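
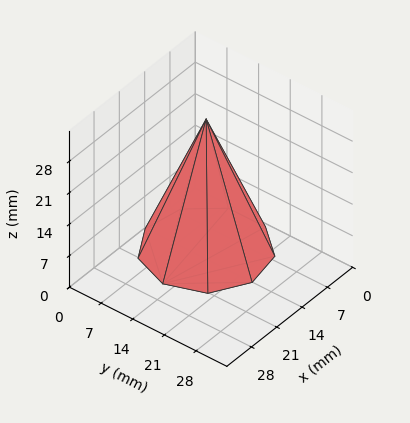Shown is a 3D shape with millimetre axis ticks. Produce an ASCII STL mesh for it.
Reading the render: the shape is a regular 9-sided pyramid, base circumscribed radius ≈ 12 mm, apex at z ≈ 29 mm (dimensions read to the nearest mm from the axis ticks). For the STL, each face is triangulated and given an outward normal.

solid part
  facet normal 0.0000 0.0000 -1.0000
    outer loop
      vertex 14.08 23.82 0.00
      vertex 21.19 19.71 0.00
      vertex 24.00 12.00 0.00
    endloop
  endfacet
  facet normal 0.0000 0.0000 -1.0000
    outer loop
      vertex 6.00 22.39 0.00
      vertex 14.08 23.82 0.00
      vertex 24.00 12.00 0.00
    endloop
  endfacet
  facet normal 0.0000 0.0000 -1.0000
    outer loop
      vertex 0.72 16.10 0.00
      vertex 6.00 22.39 0.00
      vertex 24.00 12.00 0.00
    endloop
  endfacet
  facet normal 0.0000 0.0000 -1.0000
    outer loop
      vertex 0.72 7.90 0.00
      vertex 0.72 16.10 0.00
      vertex 24.00 12.00 0.00
    endloop
  endfacet
  facet normal 0.0000 0.0000 -1.0000
    outer loop
      vertex 6.00 1.61 0.00
      vertex 0.72 7.90 0.00
      vertex 24.00 12.00 0.00
    endloop
  endfacet
  facet normal 0.0000 0.0000 -1.0000
    outer loop
      vertex 14.08 0.18 0.00
      vertex 6.00 1.61 0.00
      vertex 24.00 12.00 0.00
    endloop
  endfacet
  facet normal 0.0000 0.0000 -1.0000
    outer loop
      vertex 21.19 4.29 0.00
      vertex 14.08 0.18 0.00
      vertex 24.00 12.00 0.00
    endloop
  endfacet
  facet normal 0.8757 0.3192 0.3624
    outer loop
      vertex 24.00 12.00 0.00
      vertex 21.19 19.71 0.00
      vertex 12.00 12.00 29.00
    endloop
  endfacet
  facet normal 0.4665 0.8069 0.3623
    outer loop
      vertex 21.19 19.71 0.00
      vertex 14.08 23.82 0.00
      vertex 12.00 12.00 29.00
    endloop
  endfacet
  facet normal -0.1624 0.9178 0.3624
    outer loop
      vertex 14.08 23.82 0.00
      vertex 6.00 22.39 0.00
      vertex 12.00 12.00 29.00
    endloop
  endfacet
  facet normal -0.7139 0.5992 0.3624
    outer loop
      vertex 6.00 22.39 0.00
      vertex 0.72 16.10 0.00
      vertex 12.00 12.00 29.00
    endloop
  endfacet
  facet normal -0.9320 0.0000 0.3625
    outer loop
      vertex 0.72 16.10 0.00
      vertex 0.72 7.90 0.00
      vertex 12.00 12.00 29.00
    endloop
  endfacet
  facet normal -0.7139 -0.5992 0.3624
    outer loop
      vertex 0.72 7.90 0.00
      vertex 6.00 1.61 0.00
      vertex 12.00 12.00 29.00
    endloop
  endfacet
  facet normal -0.1624 -0.9178 0.3624
    outer loop
      vertex 6.00 1.61 0.00
      vertex 14.08 0.18 0.00
      vertex 12.00 12.00 29.00
    endloop
  endfacet
  facet normal 0.4665 -0.8069 0.3623
    outer loop
      vertex 14.08 0.18 0.00
      vertex 21.19 4.29 0.00
      vertex 12.00 12.00 29.00
    endloop
  endfacet
  facet normal 0.8757 -0.3192 0.3624
    outer loop
      vertex 21.19 4.29 0.00
      vertex 24.00 12.00 0.00
      vertex 12.00 12.00 29.00
    endloop
  endfacet
endsolid part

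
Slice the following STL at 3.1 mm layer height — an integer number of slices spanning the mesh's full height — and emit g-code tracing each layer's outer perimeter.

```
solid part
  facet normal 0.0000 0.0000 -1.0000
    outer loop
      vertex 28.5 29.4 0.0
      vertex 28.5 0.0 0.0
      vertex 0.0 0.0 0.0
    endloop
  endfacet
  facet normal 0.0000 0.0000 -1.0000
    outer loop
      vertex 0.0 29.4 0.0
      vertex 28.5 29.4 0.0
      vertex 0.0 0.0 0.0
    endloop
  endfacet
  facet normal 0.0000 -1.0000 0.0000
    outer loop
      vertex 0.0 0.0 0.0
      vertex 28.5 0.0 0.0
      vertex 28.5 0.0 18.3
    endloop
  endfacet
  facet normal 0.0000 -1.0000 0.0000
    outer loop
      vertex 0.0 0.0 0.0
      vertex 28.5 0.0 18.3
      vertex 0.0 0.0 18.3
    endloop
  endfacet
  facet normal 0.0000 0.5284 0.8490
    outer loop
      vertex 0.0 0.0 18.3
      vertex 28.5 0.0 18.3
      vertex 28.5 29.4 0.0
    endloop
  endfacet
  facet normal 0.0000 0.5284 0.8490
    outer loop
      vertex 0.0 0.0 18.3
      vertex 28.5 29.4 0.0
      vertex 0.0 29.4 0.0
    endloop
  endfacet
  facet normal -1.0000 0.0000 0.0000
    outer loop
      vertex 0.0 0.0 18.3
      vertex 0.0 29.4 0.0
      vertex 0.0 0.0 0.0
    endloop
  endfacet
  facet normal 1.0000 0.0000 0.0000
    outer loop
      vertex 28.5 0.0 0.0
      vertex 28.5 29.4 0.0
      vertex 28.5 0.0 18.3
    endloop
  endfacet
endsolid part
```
; perimeter-only toolpath
G21 ; units = mm
G90 ; absolute positioning
G28 ; home
; layer 1
G0 Z3.1
G0 X0.0 Y0.0
G1 X28.5 Y0.0
G1 X28.5 Y24.5
G1 X0.0 Y24.5
G1 X0.0 Y0.0
; layer 2
G0 Z6.1
G0 X0.0 Y0.0
G1 X28.5 Y0.0
G1 X28.5 Y19.6
G1 X0.0 Y19.6
G1 X0.0 Y0.0
; layer 3
G0 Z9.2
G0 X0.0 Y0.0
G1 X28.5 Y0.0
G1 X28.5 Y14.7
G1 X0.0 Y14.7
G1 X0.0 Y0.0
; layer 4
G0 Z12.2
G0 X0.0 Y0.0
G1 X28.5 Y0.0
G1 X28.5 Y9.8
G1 X0.0 Y9.8
G1 X0.0 Y0.0
; layer 5
G0 Z15.3
G0 X0.0 Y0.0
G1 X28.5 Y0.0
G1 X28.5 Y4.9
G1 X0.0 Y4.9
G1 X0.0 Y0.0
M2 ; end

The solid is a wedge (ramp): 28.5 × 29.4 mm base, rising to 18.3 mm along the y=0 edge and sloping linearly to z=0 at y=29.4. Slicing at Δz = 3.1 mm — 6 equal slices spanning the solid's height, so layer i sits at z = i·h/6 — gives 5 non-empty perimeters. Each is a 4-segment closed polygon; G0 lifts to the layer z and rapids to the start vertex, then G1 traces the edges. The cross-section shrinks linearly with z (the slice at the apex is degenerate and omitted).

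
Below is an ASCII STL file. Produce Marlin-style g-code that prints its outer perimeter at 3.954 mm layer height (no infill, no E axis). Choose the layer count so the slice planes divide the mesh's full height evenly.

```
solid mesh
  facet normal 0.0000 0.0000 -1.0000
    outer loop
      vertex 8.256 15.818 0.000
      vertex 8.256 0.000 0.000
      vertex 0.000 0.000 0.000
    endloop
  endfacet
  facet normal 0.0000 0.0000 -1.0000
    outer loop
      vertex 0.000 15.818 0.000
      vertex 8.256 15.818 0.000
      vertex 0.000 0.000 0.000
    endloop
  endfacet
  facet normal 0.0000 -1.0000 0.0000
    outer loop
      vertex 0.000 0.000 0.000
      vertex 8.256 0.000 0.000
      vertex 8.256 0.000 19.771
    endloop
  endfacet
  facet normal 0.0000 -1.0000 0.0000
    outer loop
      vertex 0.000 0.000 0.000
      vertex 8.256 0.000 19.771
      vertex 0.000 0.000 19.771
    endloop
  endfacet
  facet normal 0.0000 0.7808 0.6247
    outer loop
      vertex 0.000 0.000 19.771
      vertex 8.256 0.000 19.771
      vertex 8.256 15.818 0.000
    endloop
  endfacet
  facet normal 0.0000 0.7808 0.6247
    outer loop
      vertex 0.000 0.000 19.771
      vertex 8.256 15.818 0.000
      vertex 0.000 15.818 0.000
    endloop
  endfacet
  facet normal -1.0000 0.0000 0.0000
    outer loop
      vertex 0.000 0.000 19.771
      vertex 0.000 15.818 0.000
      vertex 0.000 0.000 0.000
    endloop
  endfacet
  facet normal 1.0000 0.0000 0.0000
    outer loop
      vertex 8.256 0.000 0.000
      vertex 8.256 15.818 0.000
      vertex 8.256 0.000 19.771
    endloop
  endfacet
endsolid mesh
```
; perimeter-only toolpath
G21 ; units = mm
G90 ; absolute positioning
G28 ; home
; layer 1
G0 Z3.954
G0 X0.000 Y0.000
G1 X8.256 Y0.000
G1 X8.256 Y12.654
G1 X0.000 Y12.654
G1 X0.000 Y0.000
; layer 2
G0 Z7.908
G0 X0.000 Y0.000
G1 X8.256 Y0.000
G1 X8.256 Y9.491
G1 X0.000 Y9.491
G1 X0.000 Y0.000
; layer 3
G0 Z11.863
G0 X0.000 Y0.000
G1 X8.256 Y0.000
G1 X8.256 Y6.327
G1 X0.000 Y6.327
G1 X0.000 Y0.000
; layer 4
G0 Z15.817
G0 X0.000 Y0.000
G1 X8.256 Y0.000
G1 X8.256 Y3.164
G1 X0.000 Y3.164
G1 X0.000 Y0.000
M2 ; end

The solid is a wedge (ramp): 8.26 × 15.8 mm base, rising to 19.8 mm along the y=0 edge and sloping linearly to z=0 at y=15.8. Slicing at Δz = 3.954 mm — 5 equal slices spanning the solid's height, so layer i sits at z = i·h/5 — gives 4 non-empty perimeters. Each is a 4-segment closed polygon; G0 lifts to the layer z and rapids to the start vertex, then G1 traces the edges. The cross-section shrinks linearly with z (the slice at the apex is degenerate and omitted).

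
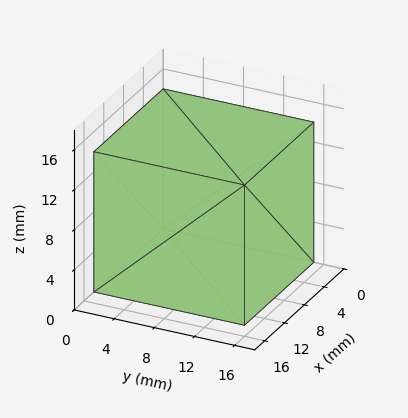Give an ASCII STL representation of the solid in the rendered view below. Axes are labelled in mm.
Reading the render: the shape is a rectangular box, roughly 14 × 15 mm footprint and 14 mm tall (dimensions read to the nearest mm from the axis ticks). For the STL, each face is triangulated and given an outward normal.

solid part
  facet normal 0.0000 0.0000 -1.0000
    outer loop
      vertex 14.0 15.0 0.0
      vertex 14.0 0.0 0.0
      vertex 0.0 0.0 0.0
    endloop
  endfacet
  facet normal 0.0000 0.0000 -1.0000
    outer loop
      vertex 0.0 15.0 0.0
      vertex 14.0 15.0 0.0
      vertex 0.0 0.0 0.0
    endloop
  endfacet
  facet normal 0.0000 0.0000 1.0000
    outer loop
      vertex 0.0 0.0 14.0
      vertex 14.0 0.0 14.0
      vertex 14.0 15.0 14.0
    endloop
  endfacet
  facet normal 0.0000 0.0000 1.0000
    outer loop
      vertex 0.0 0.0 14.0
      vertex 14.0 15.0 14.0
      vertex 0.0 15.0 14.0
    endloop
  endfacet
  facet normal 0.0000 -1.0000 0.0000
    outer loop
      vertex 0.0 0.0 0.0
      vertex 14.0 0.0 0.0
      vertex 14.0 0.0 14.0
    endloop
  endfacet
  facet normal 0.0000 -1.0000 0.0000
    outer loop
      vertex 0.0 0.0 0.0
      vertex 14.0 0.0 14.0
      vertex 0.0 0.0 14.0
    endloop
  endfacet
  facet normal 0.0000 1.0000 0.0000
    outer loop
      vertex 14.0 15.0 14.0
      vertex 14.0 15.0 0.0
      vertex 0.0 15.0 0.0
    endloop
  endfacet
  facet normal 0.0000 1.0000 0.0000
    outer loop
      vertex 0.0 15.0 14.0
      vertex 14.0 15.0 14.0
      vertex 0.0 15.0 0.0
    endloop
  endfacet
  facet normal -1.0000 0.0000 0.0000
    outer loop
      vertex 0.0 15.0 14.0
      vertex 0.0 15.0 0.0
      vertex 0.0 0.0 0.0
    endloop
  endfacet
  facet normal -1.0000 0.0000 0.0000
    outer loop
      vertex 0.0 0.0 14.0
      vertex 0.0 15.0 14.0
      vertex 0.0 0.0 0.0
    endloop
  endfacet
  facet normal 1.0000 0.0000 0.0000
    outer loop
      vertex 14.0 0.0 0.0
      vertex 14.0 15.0 0.0
      vertex 14.0 15.0 14.0
    endloop
  endfacet
  facet normal 1.0000 0.0000 0.0000
    outer loop
      vertex 14.0 0.0 0.0
      vertex 14.0 15.0 14.0
      vertex 14.0 0.0 14.0
    endloop
  endfacet
endsolid part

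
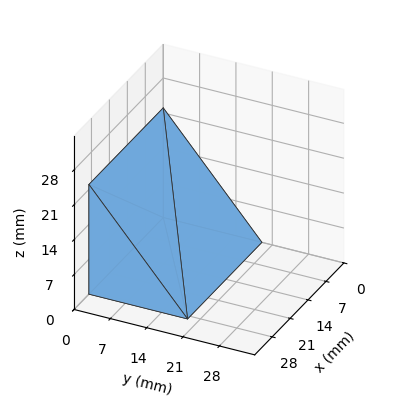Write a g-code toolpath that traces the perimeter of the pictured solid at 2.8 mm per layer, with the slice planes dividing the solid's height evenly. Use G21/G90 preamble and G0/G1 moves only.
Reading the render: the shape is a wedge (ramp): 29 × 19 mm base, rising to 22 mm along the y=0 edge and sloping linearly to z=0 at y=19 (dimensions read to the nearest mm from the axis ticks). For the g-code, the solid's height is divided into equal slices at the stated Δz and each level perimeter traced with G1 moves after a G0 lift.

; perimeter-only toolpath
G21 ; units = mm
G90 ; absolute positioning
G28 ; home
; layer 1
G0 Z2.8
G0 X0.0 Y0.0
G1 X29.0 Y0.0
G1 X29.0 Y16.6
G1 X0.0 Y16.6
G1 X0.0 Y0.0
; layer 2
G0 Z5.5
G0 X0.0 Y0.0
G1 X29.0 Y0.0
G1 X29.0 Y14.2
G1 X0.0 Y14.2
G1 X0.0 Y0.0
; layer 3
G0 Z8.2
G0 X0.0 Y0.0
G1 X29.0 Y0.0
G1 X29.0 Y11.9
G1 X0.0 Y11.9
G1 X0.0 Y0.0
; layer 4
G0 Z11.0
G0 X0.0 Y0.0
G1 X29.0 Y0.0
G1 X29.0 Y9.5
G1 X0.0 Y9.5
G1 X0.0 Y0.0
; layer 5
G0 Z13.8
G0 X0.0 Y0.0
G1 X29.0 Y0.0
G1 X29.0 Y7.1
G1 X0.0 Y7.1
G1 X0.0 Y0.0
; layer 6
G0 Z16.5
G0 X0.0 Y0.0
G1 X29.0 Y0.0
G1 X29.0 Y4.8
G1 X0.0 Y4.8
G1 X0.0 Y0.0
; layer 7
G0 Z19.2
G0 X0.0 Y0.0
G1 X29.0 Y0.0
G1 X29.0 Y2.4
G1 X0.0 Y2.4
G1 X0.0 Y0.0
M2 ; end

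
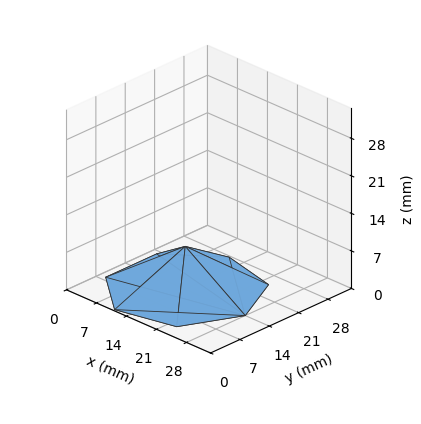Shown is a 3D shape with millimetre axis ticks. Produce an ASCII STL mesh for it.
Reading the render: the shape is a regular 7-sided pyramid, base circumscribed radius ≈ 14 mm, apex at z ≈ 8 mm (dimensions read to the nearest mm from the axis ticks). For the STL, each face is triangulated and given an outward normal.

solid part
  facet normal 0.0000 0.0000 -1.0000
    outer loop
      vertex 10.885 27.649 0.000
      vertex 22.729 24.946 0.000
      vertex 28.000 14.000 0.000
    endloop
  endfacet
  facet normal 0.0000 0.0000 -1.0000
    outer loop
      vertex 1.386 20.074 0.000
      vertex 10.885 27.649 0.000
      vertex 28.000 14.000 0.000
    endloop
  endfacet
  facet normal 0.0000 0.0000 -1.0000
    outer loop
      vertex 1.386 7.926 0.000
      vertex 1.386 20.074 0.000
      vertex 28.000 14.000 0.000
    endloop
  endfacet
  facet normal 0.0000 0.0000 -1.0000
    outer loop
      vertex 10.885 0.351 0.000
      vertex 1.386 7.926 0.000
      vertex 28.000 14.000 0.000
    endloop
  endfacet
  facet normal 0.0000 0.0000 -1.0000
    outer loop
      vertex 22.729 3.054 0.000
      vertex 10.885 0.351 0.000
      vertex 28.000 14.000 0.000
    endloop
  endfacet
  facet normal 0.4826 0.2324 0.8445
    outer loop
      vertex 28.000 14.000 0.000
      vertex 22.729 24.946 0.000
      vertex 14.000 14.000 8.000
    endloop
  endfacet
  facet normal 0.1192 0.5222 0.8445
    outer loop
      vertex 22.729 24.946 0.000
      vertex 10.885 27.649 0.000
      vertex 14.000 14.000 8.000
    endloop
  endfacet
  facet normal -0.3339 0.4188 0.8445
    outer loop
      vertex 10.885 27.649 0.000
      vertex 1.386 20.074 0.000
      vertex 14.000 14.000 8.000
    endloop
  endfacet
  facet normal -0.5356 0.0000 0.8445
    outer loop
      vertex 1.386 20.074 0.000
      vertex 1.386 7.926 0.000
      vertex 14.000 14.000 8.000
    endloop
  endfacet
  facet normal -0.3339 -0.4188 0.8445
    outer loop
      vertex 1.386 7.926 0.000
      vertex 10.885 0.351 0.000
      vertex 14.000 14.000 8.000
    endloop
  endfacet
  facet normal 0.1192 -0.5222 0.8445
    outer loop
      vertex 10.885 0.351 0.000
      vertex 22.729 3.054 0.000
      vertex 14.000 14.000 8.000
    endloop
  endfacet
  facet normal 0.4826 -0.2324 0.8445
    outer loop
      vertex 22.729 3.054 0.000
      vertex 28.000 14.000 0.000
      vertex 14.000 14.000 8.000
    endloop
  endfacet
endsolid part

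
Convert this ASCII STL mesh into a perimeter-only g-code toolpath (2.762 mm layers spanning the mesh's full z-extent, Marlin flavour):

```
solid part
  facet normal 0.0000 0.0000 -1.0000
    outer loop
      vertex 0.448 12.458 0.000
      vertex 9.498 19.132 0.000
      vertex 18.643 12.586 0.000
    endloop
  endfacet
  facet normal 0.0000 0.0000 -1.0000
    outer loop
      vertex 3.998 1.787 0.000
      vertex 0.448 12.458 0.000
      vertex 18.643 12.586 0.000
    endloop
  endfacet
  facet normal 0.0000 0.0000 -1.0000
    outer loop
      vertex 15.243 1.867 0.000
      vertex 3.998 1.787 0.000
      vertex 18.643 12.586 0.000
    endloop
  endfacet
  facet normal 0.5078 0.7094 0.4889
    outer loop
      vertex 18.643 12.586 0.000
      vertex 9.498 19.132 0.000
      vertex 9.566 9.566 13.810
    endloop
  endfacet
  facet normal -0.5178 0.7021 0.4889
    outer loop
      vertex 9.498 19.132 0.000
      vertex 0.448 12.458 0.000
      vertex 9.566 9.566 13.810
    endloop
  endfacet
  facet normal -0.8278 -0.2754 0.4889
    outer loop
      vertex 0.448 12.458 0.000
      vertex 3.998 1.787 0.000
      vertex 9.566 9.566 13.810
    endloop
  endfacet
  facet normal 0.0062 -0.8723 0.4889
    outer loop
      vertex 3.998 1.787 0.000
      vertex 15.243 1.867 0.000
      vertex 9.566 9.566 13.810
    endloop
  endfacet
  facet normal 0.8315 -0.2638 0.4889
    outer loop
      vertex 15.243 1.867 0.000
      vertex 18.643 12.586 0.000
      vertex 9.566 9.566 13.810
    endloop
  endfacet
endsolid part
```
; perimeter-only toolpath
G21 ; units = mm
G90 ; absolute positioning
G28 ; home
; layer 1
G0 Z2.762
G0 X16.828 Y11.982
G1 X9.512 Y17.219
G1 X2.272 Y11.880
G1 X5.112 Y3.343
G1 X14.108 Y3.407
G1 X16.828 Y11.982
; layer 2
G0 Z5.524
G0 X15.012 Y11.378
G1 X9.525 Y15.306
G1 X4.095 Y11.301
G1 X6.225 Y4.899
G1 X12.972 Y4.947
G1 X15.012 Y11.378
; layer 3
G0 Z8.286
G0 X13.197 Y10.774
G1 X9.539 Y13.392
G1 X5.919 Y10.723
G1 X7.339 Y6.454
G1 X11.837 Y6.486
G1 X13.197 Y10.774
; layer 4
G0 Z11.048
G0 X11.381 Y10.170
G1 X9.552 Y11.479
G1 X7.742 Y10.144
G1 X8.452 Y8.010
G1 X10.701 Y8.026
G1 X11.381 Y10.170
M2 ; end

The solid is a regular 5-sided pyramid, base circumscribed radius ≈ 9.57 mm, apex at z ≈ 13.8 mm. Slicing at Δz = 2.762 mm — 5 equal slices spanning the solid's height, so layer i sits at z = i·h/5 — gives 4 non-empty perimeters. Each is a 5-segment closed polygon; G0 lifts to the layer z and rapids to the start vertex, then G1 traces the edges. The cross-section shrinks linearly with z (the slice at the apex is degenerate and omitted).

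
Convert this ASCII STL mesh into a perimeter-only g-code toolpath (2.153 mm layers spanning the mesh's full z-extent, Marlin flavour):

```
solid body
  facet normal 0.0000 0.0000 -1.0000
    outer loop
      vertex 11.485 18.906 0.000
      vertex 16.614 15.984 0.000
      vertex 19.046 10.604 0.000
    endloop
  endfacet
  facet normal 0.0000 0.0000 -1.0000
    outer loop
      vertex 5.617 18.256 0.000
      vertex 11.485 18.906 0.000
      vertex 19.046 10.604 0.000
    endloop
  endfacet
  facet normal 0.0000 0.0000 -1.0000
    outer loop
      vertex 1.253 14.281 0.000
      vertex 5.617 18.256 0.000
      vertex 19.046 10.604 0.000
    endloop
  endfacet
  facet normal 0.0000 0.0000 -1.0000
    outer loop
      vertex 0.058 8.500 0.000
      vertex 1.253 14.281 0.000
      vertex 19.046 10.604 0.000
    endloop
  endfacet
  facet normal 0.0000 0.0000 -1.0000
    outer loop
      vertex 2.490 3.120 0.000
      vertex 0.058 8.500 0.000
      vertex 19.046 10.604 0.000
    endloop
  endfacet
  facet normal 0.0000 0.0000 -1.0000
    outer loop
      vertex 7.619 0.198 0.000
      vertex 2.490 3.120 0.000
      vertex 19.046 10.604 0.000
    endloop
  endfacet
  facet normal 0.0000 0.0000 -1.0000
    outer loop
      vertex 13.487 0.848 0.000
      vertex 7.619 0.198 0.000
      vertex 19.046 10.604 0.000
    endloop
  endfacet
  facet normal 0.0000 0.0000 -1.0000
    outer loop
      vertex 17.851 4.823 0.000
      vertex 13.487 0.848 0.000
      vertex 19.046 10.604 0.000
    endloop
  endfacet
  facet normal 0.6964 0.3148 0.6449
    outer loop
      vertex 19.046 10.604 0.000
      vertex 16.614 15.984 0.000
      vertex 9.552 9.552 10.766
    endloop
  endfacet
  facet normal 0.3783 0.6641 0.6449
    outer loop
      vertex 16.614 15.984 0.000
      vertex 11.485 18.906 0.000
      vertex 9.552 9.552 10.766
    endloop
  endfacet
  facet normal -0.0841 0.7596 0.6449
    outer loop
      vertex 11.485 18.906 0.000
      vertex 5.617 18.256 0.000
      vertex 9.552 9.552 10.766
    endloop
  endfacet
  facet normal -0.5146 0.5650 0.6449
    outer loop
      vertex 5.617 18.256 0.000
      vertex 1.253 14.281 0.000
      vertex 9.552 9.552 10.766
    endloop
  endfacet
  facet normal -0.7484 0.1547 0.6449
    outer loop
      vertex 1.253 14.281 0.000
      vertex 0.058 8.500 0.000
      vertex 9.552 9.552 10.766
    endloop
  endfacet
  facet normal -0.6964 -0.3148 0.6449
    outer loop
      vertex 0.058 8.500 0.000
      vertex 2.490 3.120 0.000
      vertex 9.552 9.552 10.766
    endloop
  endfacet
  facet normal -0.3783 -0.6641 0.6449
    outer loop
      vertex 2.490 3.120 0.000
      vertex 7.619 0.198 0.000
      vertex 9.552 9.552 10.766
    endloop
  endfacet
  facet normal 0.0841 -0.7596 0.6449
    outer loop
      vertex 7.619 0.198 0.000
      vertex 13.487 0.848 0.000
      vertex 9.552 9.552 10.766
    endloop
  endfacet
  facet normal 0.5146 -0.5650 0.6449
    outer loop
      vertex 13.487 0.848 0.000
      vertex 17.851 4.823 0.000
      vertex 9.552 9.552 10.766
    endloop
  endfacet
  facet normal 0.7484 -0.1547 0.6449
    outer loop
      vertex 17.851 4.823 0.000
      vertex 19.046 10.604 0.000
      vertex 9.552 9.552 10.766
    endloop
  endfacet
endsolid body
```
; perimeter-only toolpath
G21 ; units = mm
G90 ; absolute positioning
G28 ; home
; layer 1
G0 Z2.153
G0 X17.147 Y10.394
G1 X15.202 Y14.698
G1 X11.098 Y17.035
G1 X6.404 Y16.515
G1 X2.913 Y13.335
G1 X1.957 Y8.710
G1 X3.902 Y4.406
G1 X8.006 Y2.069
G1 X12.700 Y2.589
G1 X16.191 Y5.769
G1 X17.147 Y10.394
; layer 2
G0 Z4.306
G0 X15.248 Y10.183
G1 X13.789 Y13.411
G1 X10.712 Y15.164
G1 X7.191 Y14.774
G1 X4.573 Y12.389
G1 X3.856 Y8.921
G1 X5.315 Y5.693
G1 X8.392 Y3.940
G1 X11.913 Y4.330
G1 X14.531 Y6.715
G1 X15.248 Y10.183
; layer 3
G0 Z6.460
G0 X13.350 Y9.973
G1 X12.377 Y12.125
G1 X10.325 Y13.294
G1 X7.978 Y13.034
G1 X6.232 Y11.444
G1 X5.754 Y9.131
G1 X6.727 Y6.979
G1 X8.779 Y5.810
G1 X11.126 Y6.070
G1 X12.872 Y7.660
G1 X13.350 Y9.973
; layer 4
G0 Z8.613
G0 X11.451 Y9.762
G1 X10.964 Y10.838
G1 X9.939 Y11.423
G1 X8.765 Y11.293
G1 X7.892 Y10.498
G1 X7.653 Y9.342
G1 X8.140 Y8.266
G1 X9.165 Y7.681
G1 X10.339 Y7.811
G1 X11.212 Y8.606
G1 X11.451 Y9.762
M2 ; end

The solid is a regular 10-sided pyramid, base circumscribed radius ≈ 9.55 mm, apex at z ≈ 10.8 mm. Slicing at Δz = 2.153 mm — 5 equal slices spanning the solid's height, so layer i sits at z = i·h/5 — gives 4 non-empty perimeters. Each is a 10-segment closed polygon; G0 lifts to the layer z and rapids to the start vertex, then G1 traces the edges. The cross-section shrinks linearly with z (the slice at the apex is degenerate and omitted).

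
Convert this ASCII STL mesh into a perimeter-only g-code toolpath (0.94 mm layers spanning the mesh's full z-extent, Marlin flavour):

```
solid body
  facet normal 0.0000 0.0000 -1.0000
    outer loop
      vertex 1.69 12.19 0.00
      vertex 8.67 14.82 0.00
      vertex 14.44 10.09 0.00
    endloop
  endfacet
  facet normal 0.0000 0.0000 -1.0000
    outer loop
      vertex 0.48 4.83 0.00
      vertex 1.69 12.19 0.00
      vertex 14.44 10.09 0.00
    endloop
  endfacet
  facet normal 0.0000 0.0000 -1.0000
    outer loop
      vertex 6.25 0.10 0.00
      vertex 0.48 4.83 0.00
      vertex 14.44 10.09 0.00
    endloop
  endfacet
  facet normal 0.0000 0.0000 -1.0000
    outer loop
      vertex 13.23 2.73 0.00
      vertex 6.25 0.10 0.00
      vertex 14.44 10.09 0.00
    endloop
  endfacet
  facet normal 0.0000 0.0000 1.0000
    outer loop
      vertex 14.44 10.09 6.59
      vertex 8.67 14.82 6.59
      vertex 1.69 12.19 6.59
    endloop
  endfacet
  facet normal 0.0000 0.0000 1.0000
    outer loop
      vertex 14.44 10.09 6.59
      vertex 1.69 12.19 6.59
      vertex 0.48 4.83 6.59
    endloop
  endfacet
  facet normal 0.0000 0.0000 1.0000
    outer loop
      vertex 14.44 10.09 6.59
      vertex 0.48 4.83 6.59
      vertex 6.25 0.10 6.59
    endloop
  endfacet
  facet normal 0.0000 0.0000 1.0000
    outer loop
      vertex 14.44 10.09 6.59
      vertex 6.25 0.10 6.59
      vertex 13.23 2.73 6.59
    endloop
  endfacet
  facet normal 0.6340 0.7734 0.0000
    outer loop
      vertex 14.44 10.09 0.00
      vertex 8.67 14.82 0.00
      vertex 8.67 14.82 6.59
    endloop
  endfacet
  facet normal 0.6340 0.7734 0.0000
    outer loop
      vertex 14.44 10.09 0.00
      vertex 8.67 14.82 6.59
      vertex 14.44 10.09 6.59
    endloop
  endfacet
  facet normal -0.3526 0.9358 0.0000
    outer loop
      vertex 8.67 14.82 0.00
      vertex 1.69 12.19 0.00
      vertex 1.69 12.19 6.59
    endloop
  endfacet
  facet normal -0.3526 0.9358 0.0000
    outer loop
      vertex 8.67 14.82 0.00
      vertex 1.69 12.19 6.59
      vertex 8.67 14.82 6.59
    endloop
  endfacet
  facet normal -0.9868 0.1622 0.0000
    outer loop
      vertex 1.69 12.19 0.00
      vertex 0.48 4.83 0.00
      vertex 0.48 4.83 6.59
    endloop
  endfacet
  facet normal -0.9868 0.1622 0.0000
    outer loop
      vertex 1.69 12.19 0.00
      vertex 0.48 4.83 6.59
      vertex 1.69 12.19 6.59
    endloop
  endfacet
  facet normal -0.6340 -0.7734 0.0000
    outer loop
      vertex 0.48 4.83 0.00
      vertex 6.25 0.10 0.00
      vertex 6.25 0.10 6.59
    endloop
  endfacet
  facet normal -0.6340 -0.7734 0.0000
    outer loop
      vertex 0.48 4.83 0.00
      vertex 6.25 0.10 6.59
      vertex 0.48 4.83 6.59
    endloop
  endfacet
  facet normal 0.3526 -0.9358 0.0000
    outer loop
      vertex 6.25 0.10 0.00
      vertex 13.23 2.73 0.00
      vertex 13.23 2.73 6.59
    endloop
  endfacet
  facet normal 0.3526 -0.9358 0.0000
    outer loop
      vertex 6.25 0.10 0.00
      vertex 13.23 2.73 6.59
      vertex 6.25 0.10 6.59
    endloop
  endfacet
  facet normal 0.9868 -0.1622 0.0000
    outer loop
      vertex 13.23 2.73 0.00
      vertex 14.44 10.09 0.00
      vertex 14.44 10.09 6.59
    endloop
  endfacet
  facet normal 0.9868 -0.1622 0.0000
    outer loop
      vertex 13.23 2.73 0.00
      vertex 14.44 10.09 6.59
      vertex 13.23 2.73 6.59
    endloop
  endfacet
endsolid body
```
; perimeter-only toolpath
G21 ; units = mm
G90 ; absolute positioning
G28 ; home
; layer 1
G0 Z0.94
G0 X14.44 Y10.09
G1 X8.67 Y14.82
G1 X1.69 Y12.19
G1 X0.48 Y4.83
G1 X6.25 Y0.10
G1 X13.23 Y2.73
G1 X14.44 Y10.09
; layer 2
G0 Z1.88
G0 X14.44 Y10.09
G1 X8.67 Y14.82
G1 X1.69 Y12.19
G1 X0.48 Y4.83
G1 X6.25 Y0.10
G1 X13.23 Y2.73
G1 X14.44 Y10.09
; layer 3
G0 Z2.82
G0 X14.44 Y10.09
G1 X8.67 Y14.82
G1 X1.69 Y12.19
G1 X0.48 Y4.83
G1 X6.25 Y0.10
G1 X13.23 Y2.73
G1 X14.44 Y10.09
; layer 4
G0 Z3.77
G0 X14.44 Y10.09
G1 X8.67 Y14.82
G1 X1.69 Y12.19
G1 X0.48 Y4.83
G1 X6.25 Y0.10
G1 X13.23 Y2.73
G1 X14.44 Y10.09
; layer 5
G0 Z4.71
G0 X14.44 Y10.09
G1 X8.67 Y14.82
G1 X1.69 Y12.19
G1 X0.48 Y4.83
G1 X6.25 Y0.10
G1 X13.23 Y2.73
G1 X14.44 Y10.09
; layer 6
G0 Z5.65
G0 X14.44 Y10.09
G1 X8.67 Y14.82
G1 X1.69 Y12.19
G1 X0.48 Y4.83
G1 X6.25 Y0.10
G1 X13.23 Y2.73
G1 X14.44 Y10.09
; layer 7
G0 Z6.59
G0 X14.44 Y10.09
G1 X8.67 Y14.82
G1 X1.69 Y12.19
G1 X0.48 Y4.83
G1 X6.25 Y0.10
G1 X13.23 Y2.73
G1 X14.44 Y10.09
M2 ; end

The solid is a regular 6-sided prism (a cylinder approximated with 6 flat sides), circumscribed radius ≈ 7.46 mm, height ≈ 6.59 mm. Slicing at Δz = 0.94 mm — 7 equal slices spanning the solid's height, so layer i sits at z = i·h/7 — gives 7 non-empty perimeters. Each is a 6-segment closed polygon; G0 lifts to the layer z and rapids to the start vertex, then G1 traces the edges.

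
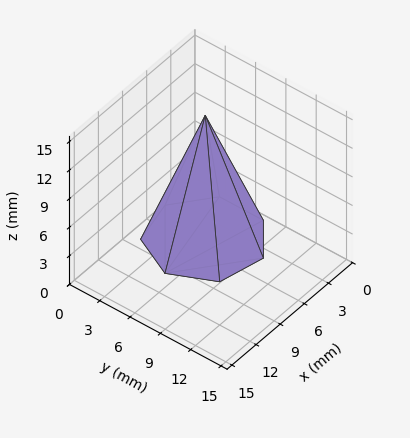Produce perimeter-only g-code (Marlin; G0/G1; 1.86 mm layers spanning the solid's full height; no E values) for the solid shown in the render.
Reading the render: the shape is a regular 7-sided pyramid, base circumscribed radius ≈ 5 mm, apex at z ≈ 13 mm (dimensions read to the nearest mm from the axis ticks). For the g-code, the solid's height is divided into equal slices at the stated Δz and each level perimeter traced with G1 moves after a G0 lift.

; perimeter-only toolpath
G21 ; units = mm
G90 ; absolute positioning
G28 ; home
; layer 1
G0 Z1.86
G0 X9.29 Y5.00
G1 X7.67 Y8.35
G1 X4.05 Y9.17
G1 X1.14 Y6.86
G1 X1.14 Y3.14
G1 X4.05 Y0.83
G1 X7.67 Y1.65
G1 X9.29 Y5.00
; layer 2
G0 Z3.71
G0 X8.57 Y5.00
G1 X7.23 Y7.79
G1 X4.21 Y8.48
G1 X1.79 Y6.55
G1 X1.79 Y3.45
G1 X4.21 Y1.52
G1 X7.23 Y2.21
G1 X8.57 Y5.00
; layer 3
G0 Z5.57
G0 X7.86 Y5.00
G1 X6.78 Y7.23
G1 X4.37 Y7.78
G1 X2.43 Y6.24
G1 X2.43 Y3.76
G1 X4.37 Y2.22
G1 X6.78 Y2.77
G1 X7.86 Y5.00
; layer 4
G0 Z7.43
G0 X7.14 Y5.00
G1 X6.34 Y6.68
G1 X4.52 Y7.09
G1 X3.07 Y5.93
G1 X3.07 Y4.07
G1 X4.52 Y2.91
G1 X6.34 Y3.32
G1 X7.14 Y5.00
; layer 5
G0 Z9.29
G0 X6.43 Y5.00
G1 X5.89 Y6.12
G1 X4.68 Y6.39
G1 X3.71 Y5.62
G1 X3.71 Y4.38
G1 X4.68 Y3.61
G1 X5.89 Y3.88
G1 X6.43 Y5.00
; layer 6
G0 Z11.14
G0 X5.71 Y5.00
G1 X5.45 Y5.56
G1 X4.84 Y5.70
G1 X4.36 Y5.31
G1 X4.36 Y4.69
G1 X4.84 Y4.30
G1 X5.45 Y4.44
G1 X5.71 Y5.00
M2 ; end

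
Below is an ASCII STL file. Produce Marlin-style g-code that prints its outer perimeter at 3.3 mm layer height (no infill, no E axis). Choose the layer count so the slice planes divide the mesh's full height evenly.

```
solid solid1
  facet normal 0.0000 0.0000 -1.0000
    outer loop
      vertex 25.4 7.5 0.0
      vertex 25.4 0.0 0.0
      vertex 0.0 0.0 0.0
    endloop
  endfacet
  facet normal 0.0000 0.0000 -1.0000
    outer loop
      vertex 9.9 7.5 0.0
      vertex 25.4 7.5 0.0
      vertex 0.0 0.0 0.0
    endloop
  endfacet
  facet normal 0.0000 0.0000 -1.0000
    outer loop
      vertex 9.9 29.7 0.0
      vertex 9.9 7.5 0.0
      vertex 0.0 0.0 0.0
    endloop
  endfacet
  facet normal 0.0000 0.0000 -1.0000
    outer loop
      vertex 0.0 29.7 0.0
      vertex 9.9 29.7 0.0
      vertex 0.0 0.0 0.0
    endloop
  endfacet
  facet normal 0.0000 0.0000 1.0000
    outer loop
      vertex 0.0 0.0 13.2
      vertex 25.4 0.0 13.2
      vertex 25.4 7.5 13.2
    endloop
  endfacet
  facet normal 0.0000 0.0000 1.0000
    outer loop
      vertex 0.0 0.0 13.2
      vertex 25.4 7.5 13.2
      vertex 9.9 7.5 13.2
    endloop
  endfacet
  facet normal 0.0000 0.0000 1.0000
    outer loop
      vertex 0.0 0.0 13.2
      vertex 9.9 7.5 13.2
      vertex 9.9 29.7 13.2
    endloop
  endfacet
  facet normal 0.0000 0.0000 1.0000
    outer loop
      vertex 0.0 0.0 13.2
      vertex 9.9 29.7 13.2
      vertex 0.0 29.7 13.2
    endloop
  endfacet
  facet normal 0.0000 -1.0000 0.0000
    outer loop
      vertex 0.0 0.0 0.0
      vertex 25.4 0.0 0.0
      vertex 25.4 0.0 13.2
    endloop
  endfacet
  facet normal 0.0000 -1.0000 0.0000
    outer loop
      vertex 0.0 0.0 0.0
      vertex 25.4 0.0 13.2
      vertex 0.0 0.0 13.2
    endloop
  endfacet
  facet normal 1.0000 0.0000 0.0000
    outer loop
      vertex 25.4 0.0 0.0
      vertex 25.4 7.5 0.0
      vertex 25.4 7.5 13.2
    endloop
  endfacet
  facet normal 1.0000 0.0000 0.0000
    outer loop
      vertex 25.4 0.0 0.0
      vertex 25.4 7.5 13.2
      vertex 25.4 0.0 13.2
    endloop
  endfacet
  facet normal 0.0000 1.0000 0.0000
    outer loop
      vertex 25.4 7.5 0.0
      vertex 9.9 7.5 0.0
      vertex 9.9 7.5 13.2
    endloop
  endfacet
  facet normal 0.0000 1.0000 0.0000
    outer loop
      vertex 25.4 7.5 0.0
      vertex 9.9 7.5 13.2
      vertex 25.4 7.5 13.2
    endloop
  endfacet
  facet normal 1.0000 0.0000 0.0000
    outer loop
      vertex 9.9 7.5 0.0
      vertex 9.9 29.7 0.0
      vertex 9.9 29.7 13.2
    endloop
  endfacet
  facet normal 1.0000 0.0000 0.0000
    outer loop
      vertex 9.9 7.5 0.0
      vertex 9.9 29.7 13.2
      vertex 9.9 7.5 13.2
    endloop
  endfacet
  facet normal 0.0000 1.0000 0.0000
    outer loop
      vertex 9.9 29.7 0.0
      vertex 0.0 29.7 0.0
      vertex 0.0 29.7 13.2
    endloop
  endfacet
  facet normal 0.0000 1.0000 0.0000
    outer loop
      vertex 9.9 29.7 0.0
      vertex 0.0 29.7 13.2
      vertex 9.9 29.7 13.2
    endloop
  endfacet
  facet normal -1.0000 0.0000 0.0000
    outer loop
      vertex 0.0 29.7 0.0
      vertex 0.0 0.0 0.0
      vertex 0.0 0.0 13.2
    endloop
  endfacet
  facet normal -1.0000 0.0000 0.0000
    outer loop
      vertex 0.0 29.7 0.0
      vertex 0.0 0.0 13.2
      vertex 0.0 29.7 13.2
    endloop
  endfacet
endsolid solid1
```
; perimeter-only toolpath
G21 ; units = mm
G90 ; absolute positioning
G28 ; home
; layer 1
G0 Z3.3
G0 X0.0 Y0.0
G1 X25.4 Y0.0
G1 X25.4 Y7.5
G1 X9.9 Y7.5
G1 X9.9 Y29.7
G1 X0.0 Y29.7
G1 X0.0 Y0.0
; layer 2
G0 Z6.6
G0 X0.0 Y0.0
G1 X25.4 Y0.0
G1 X25.4 Y7.5
G1 X9.9 Y7.5
G1 X9.9 Y29.7
G1 X0.0 Y29.7
G1 X0.0 Y0.0
; layer 3
G0 Z9.9
G0 X0.0 Y0.0
G1 X25.4 Y0.0
G1 X25.4 Y7.5
G1 X9.9 Y7.5
G1 X9.9 Y29.7
G1 X0.0 Y29.7
G1 X0.0 Y0.0
; layer 4
G0 Z13.2
G0 X0.0 Y0.0
G1 X25.4 Y0.0
G1 X25.4 Y7.5
G1 X9.9 Y7.5
G1 X9.9 Y29.7
G1 X0.0 Y29.7
G1 X0.0 Y0.0
M2 ; end

The solid is an L-shaped prism: outer 25.4 × 29.7 mm, arm thicknesses ≈ 7.5 mm (horizontal) and 9.9 mm (vertical), extruded 13.2 mm in z. Slicing at Δz = 3.3 mm — 4 equal slices spanning the solid's height, so layer i sits at z = i·h/4 — gives 4 non-empty perimeters. Each is a 6-segment closed polygon; G0 lifts to the layer z and rapids to the start vertex, then G1 traces the edges.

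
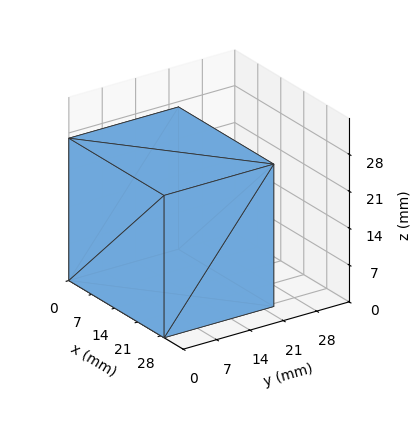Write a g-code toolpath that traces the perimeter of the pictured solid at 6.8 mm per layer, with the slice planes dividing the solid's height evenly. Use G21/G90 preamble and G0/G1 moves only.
Reading the render: the shape is a rectangular box, roughly 29 × 23 mm footprint and 27 mm tall (dimensions read to the nearest mm from the axis ticks). For the g-code, the solid's height is divided into equal slices at the stated Δz and each level perimeter traced with G1 moves after a G0 lift.

; perimeter-only toolpath
G21 ; units = mm
G90 ; absolute positioning
G28 ; home
; layer 1
G0 Z6.8
G0 X0.0 Y0.0
G1 X29.0 Y0.0
G1 X29.0 Y23.0
G1 X0.0 Y23.0
G1 X0.0 Y0.0
; layer 2
G0 Z13.5
G0 X0.0 Y0.0
G1 X29.0 Y0.0
G1 X29.0 Y23.0
G1 X0.0 Y23.0
G1 X0.0 Y0.0
; layer 3
G0 Z20.2
G0 X0.0 Y0.0
G1 X29.0 Y0.0
G1 X29.0 Y23.0
G1 X0.0 Y23.0
G1 X0.0 Y0.0
; layer 4
G0 Z27.0
G0 X0.0 Y0.0
G1 X29.0 Y0.0
G1 X29.0 Y23.0
G1 X0.0 Y23.0
G1 X0.0 Y0.0
M2 ; end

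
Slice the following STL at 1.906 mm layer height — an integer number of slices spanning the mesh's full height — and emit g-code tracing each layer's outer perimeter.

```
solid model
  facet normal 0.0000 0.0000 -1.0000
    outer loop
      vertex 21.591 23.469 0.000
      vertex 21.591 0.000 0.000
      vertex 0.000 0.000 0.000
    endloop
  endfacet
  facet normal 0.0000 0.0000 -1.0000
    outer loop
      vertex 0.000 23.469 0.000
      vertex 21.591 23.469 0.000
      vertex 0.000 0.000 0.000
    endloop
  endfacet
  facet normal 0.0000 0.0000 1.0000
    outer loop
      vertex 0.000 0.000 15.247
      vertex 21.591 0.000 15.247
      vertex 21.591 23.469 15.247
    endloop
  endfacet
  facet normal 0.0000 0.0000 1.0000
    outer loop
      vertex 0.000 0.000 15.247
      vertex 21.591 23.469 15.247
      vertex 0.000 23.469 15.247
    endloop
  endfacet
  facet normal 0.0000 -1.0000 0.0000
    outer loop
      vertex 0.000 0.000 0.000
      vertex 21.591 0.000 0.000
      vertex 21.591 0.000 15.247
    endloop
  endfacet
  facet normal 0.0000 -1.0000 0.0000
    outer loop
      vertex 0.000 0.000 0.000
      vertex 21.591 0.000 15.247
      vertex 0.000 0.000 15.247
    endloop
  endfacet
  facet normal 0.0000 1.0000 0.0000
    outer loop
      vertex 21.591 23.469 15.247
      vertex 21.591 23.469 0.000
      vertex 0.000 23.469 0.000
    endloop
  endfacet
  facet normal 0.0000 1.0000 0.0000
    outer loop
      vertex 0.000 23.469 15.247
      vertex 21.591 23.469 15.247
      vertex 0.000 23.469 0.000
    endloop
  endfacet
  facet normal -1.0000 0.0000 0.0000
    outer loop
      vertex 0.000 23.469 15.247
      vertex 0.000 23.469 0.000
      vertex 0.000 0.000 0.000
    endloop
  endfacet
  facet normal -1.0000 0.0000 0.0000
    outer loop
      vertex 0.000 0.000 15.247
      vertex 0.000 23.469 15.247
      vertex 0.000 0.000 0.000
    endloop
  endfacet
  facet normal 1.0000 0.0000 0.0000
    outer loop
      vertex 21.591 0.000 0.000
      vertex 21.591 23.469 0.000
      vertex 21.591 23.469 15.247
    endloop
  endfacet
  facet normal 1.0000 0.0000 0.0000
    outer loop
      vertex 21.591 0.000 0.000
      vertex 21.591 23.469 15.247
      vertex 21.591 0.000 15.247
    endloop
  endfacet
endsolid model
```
; perimeter-only toolpath
G21 ; units = mm
G90 ; absolute positioning
G28 ; home
; layer 1
G0 Z1.906
G0 X0.000 Y0.000
G1 X21.591 Y0.000
G1 X21.591 Y23.469
G1 X0.000 Y23.469
G1 X0.000 Y0.000
; layer 2
G0 Z3.812
G0 X0.000 Y0.000
G1 X21.591 Y0.000
G1 X21.591 Y23.469
G1 X0.000 Y23.469
G1 X0.000 Y0.000
; layer 3
G0 Z5.718
G0 X0.000 Y0.000
G1 X21.591 Y0.000
G1 X21.591 Y23.469
G1 X0.000 Y23.469
G1 X0.000 Y0.000
; layer 4
G0 Z7.623
G0 X0.000 Y0.000
G1 X21.591 Y0.000
G1 X21.591 Y23.469
G1 X0.000 Y23.469
G1 X0.000 Y0.000
; layer 5
G0 Z9.529
G0 X0.000 Y0.000
G1 X21.591 Y0.000
G1 X21.591 Y23.469
G1 X0.000 Y23.469
G1 X0.000 Y0.000
; layer 6
G0 Z11.435
G0 X0.000 Y0.000
G1 X21.591 Y0.000
G1 X21.591 Y23.469
G1 X0.000 Y23.469
G1 X0.000 Y0.000
; layer 7
G0 Z13.341
G0 X0.000 Y0.000
G1 X21.591 Y0.000
G1 X21.591 Y23.469
G1 X0.000 Y23.469
G1 X0.000 Y0.000
; layer 8
G0 Z15.247
G0 X0.000 Y0.000
G1 X21.591 Y0.000
G1 X21.591 Y23.469
G1 X0.000 Y23.469
G1 X0.000 Y0.000
M2 ; end

The solid is a rectangular box, roughly 21.6 × 23.5 mm footprint and 15.2 mm tall. Slicing at Δz = 1.906 mm — 8 equal slices spanning the solid's height, so layer i sits at z = i·h/8 — gives 8 non-empty perimeters. Each is a 4-segment closed polygon; G0 lifts to the layer z and rapids to the start vertex, then G1 traces the edges.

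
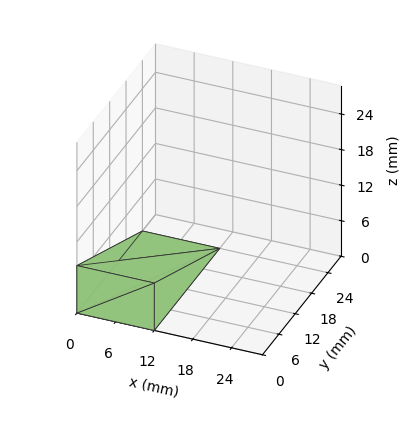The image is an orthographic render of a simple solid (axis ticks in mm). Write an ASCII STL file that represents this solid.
Reading the render: the shape is a wedge (ramp): 12 × 24 mm base, rising to 8 mm along the y=0 edge and sloping linearly to z=0 at y=24 (dimensions read to the nearest mm from the axis ticks). For the STL, each face is triangulated and given an outward normal.

solid part
  facet normal 0.0000 0.0000 -1.0000
    outer loop
      vertex 12.000 24.000 0.000
      vertex 12.000 0.000 0.000
      vertex 0.000 0.000 0.000
    endloop
  endfacet
  facet normal 0.0000 0.0000 -1.0000
    outer loop
      vertex 0.000 24.000 0.000
      vertex 12.000 24.000 0.000
      vertex 0.000 0.000 0.000
    endloop
  endfacet
  facet normal 0.0000 -1.0000 0.0000
    outer loop
      vertex 0.000 0.000 0.000
      vertex 12.000 0.000 0.000
      vertex 12.000 0.000 8.000
    endloop
  endfacet
  facet normal 0.0000 -1.0000 0.0000
    outer loop
      vertex 0.000 0.000 0.000
      vertex 12.000 0.000 8.000
      vertex 0.000 0.000 8.000
    endloop
  endfacet
  facet normal 0.0000 0.3162 0.9487
    outer loop
      vertex 0.000 0.000 8.000
      vertex 12.000 0.000 8.000
      vertex 12.000 24.000 0.000
    endloop
  endfacet
  facet normal 0.0000 0.3162 0.9487
    outer loop
      vertex 0.000 0.000 8.000
      vertex 12.000 24.000 0.000
      vertex 0.000 24.000 0.000
    endloop
  endfacet
  facet normal -1.0000 0.0000 0.0000
    outer loop
      vertex 0.000 0.000 8.000
      vertex 0.000 24.000 0.000
      vertex 0.000 0.000 0.000
    endloop
  endfacet
  facet normal 1.0000 0.0000 0.0000
    outer loop
      vertex 12.000 0.000 0.000
      vertex 12.000 24.000 0.000
      vertex 12.000 0.000 8.000
    endloop
  endfacet
endsolid part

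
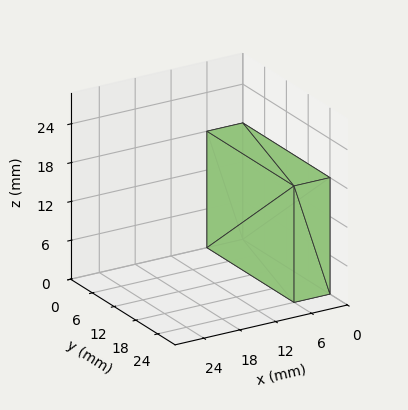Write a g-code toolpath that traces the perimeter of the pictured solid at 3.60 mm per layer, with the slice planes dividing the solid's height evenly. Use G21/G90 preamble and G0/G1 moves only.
Reading the render: the shape is a rectangular box, roughly 6 × 24 mm footprint and 18 mm tall (dimensions read to the nearest mm from the axis ticks). For the g-code, the solid's height is divided into equal slices at the stated Δz and each level perimeter traced with G1 moves after a G0 lift.

; perimeter-only toolpath
G21 ; units = mm
G90 ; absolute positioning
G28 ; home
; layer 1
G0 Z3.60
G0 X0.00 Y0.00
G1 X6.00 Y0.00
G1 X6.00 Y24.00
G1 X0.00 Y24.00
G1 X0.00 Y0.00
; layer 2
G0 Z7.20
G0 X0.00 Y0.00
G1 X6.00 Y0.00
G1 X6.00 Y24.00
G1 X0.00 Y24.00
G1 X0.00 Y0.00
; layer 3
G0 Z10.80
G0 X0.00 Y0.00
G1 X6.00 Y0.00
G1 X6.00 Y24.00
G1 X0.00 Y24.00
G1 X0.00 Y0.00
; layer 4
G0 Z14.40
G0 X0.00 Y0.00
G1 X6.00 Y0.00
G1 X6.00 Y24.00
G1 X0.00 Y24.00
G1 X0.00 Y0.00
; layer 5
G0 Z18.00
G0 X0.00 Y0.00
G1 X6.00 Y0.00
G1 X6.00 Y24.00
G1 X0.00 Y24.00
G1 X0.00 Y0.00
M2 ; end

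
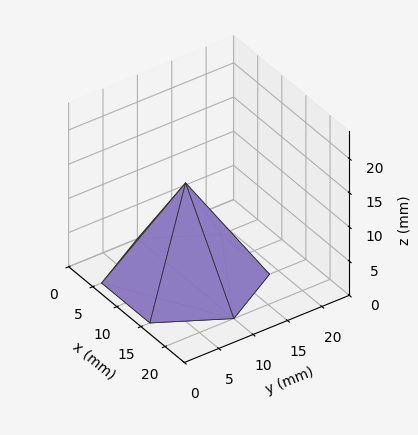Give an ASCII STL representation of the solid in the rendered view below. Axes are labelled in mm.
Reading the render: the shape is a regular 6-sided pyramid, base circumscribed radius ≈ 10 mm, apex at z ≈ 14 mm (dimensions read to the nearest mm from the axis ticks). For the STL, each face is triangulated and given an outward normal.

solid part
  facet normal 0.0000 0.0000 -1.0000
    outer loop
      vertex 5.0 18.7 0.0
      vertex 15.0 18.7 0.0
      vertex 20.0 10.0 0.0
    endloop
  endfacet
  facet normal 0.0000 0.0000 -1.0000
    outer loop
      vertex 0.0 10.0 0.0
      vertex 5.0 18.7 0.0
      vertex 20.0 10.0 0.0
    endloop
  endfacet
  facet normal 0.0000 0.0000 -1.0000
    outer loop
      vertex 5.0 1.3 0.0
      vertex 0.0 10.0 0.0
      vertex 20.0 10.0 0.0
    endloop
  endfacet
  facet normal 0.0000 0.0000 -1.0000
    outer loop
      vertex 15.0 1.3 0.0
      vertex 5.0 1.3 0.0
      vertex 20.0 10.0 0.0
    endloop
  endfacet
  facet normal 0.7371 0.4236 0.5265
    outer loop
      vertex 20.0 10.0 0.0
      vertex 15.0 18.7 0.0
      vertex 10.0 10.0 14.0
    endloop
  endfacet
  facet normal 0.0000 0.8494 0.5278
    outer loop
      vertex 15.0 18.7 0.0
      vertex 5.0 18.7 0.0
      vertex 10.0 10.0 14.0
    endloop
  endfacet
  facet normal -0.7371 0.4236 0.5265
    outer loop
      vertex 5.0 18.7 0.0
      vertex 0.0 10.0 0.0
      vertex 10.0 10.0 14.0
    endloop
  endfacet
  facet normal -0.7371 -0.4236 0.5265
    outer loop
      vertex 0.0 10.0 0.0
      vertex 5.0 1.3 0.0
      vertex 10.0 10.0 14.0
    endloop
  endfacet
  facet normal 0.0000 -0.8494 0.5278
    outer loop
      vertex 5.0 1.3 0.0
      vertex 15.0 1.3 0.0
      vertex 10.0 10.0 14.0
    endloop
  endfacet
  facet normal 0.7371 -0.4236 0.5265
    outer loop
      vertex 15.0 1.3 0.0
      vertex 20.0 10.0 0.0
      vertex 10.0 10.0 14.0
    endloop
  endfacet
endsolid part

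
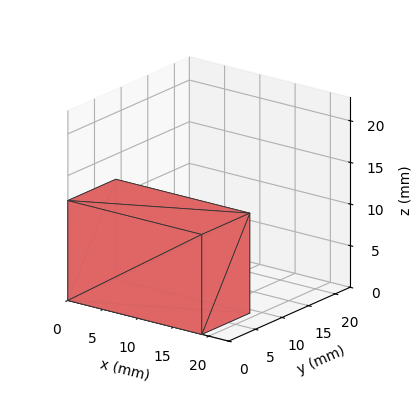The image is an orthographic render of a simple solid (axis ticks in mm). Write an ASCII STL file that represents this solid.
Reading the render: the shape is a rectangular box, roughly 19 × 9 mm footprint and 12 mm tall (dimensions read to the nearest mm from the axis ticks). For the STL, each face is triangulated and given an outward normal.

solid part
  facet normal 0.0000 0.0000 -1.0000
    outer loop
      vertex 19.0 9.0 0.0
      vertex 19.0 0.0 0.0
      vertex 0.0 0.0 0.0
    endloop
  endfacet
  facet normal 0.0000 0.0000 -1.0000
    outer loop
      vertex 0.0 9.0 0.0
      vertex 19.0 9.0 0.0
      vertex 0.0 0.0 0.0
    endloop
  endfacet
  facet normal 0.0000 0.0000 1.0000
    outer loop
      vertex 0.0 0.0 12.0
      vertex 19.0 0.0 12.0
      vertex 19.0 9.0 12.0
    endloop
  endfacet
  facet normal 0.0000 0.0000 1.0000
    outer loop
      vertex 0.0 0.0 12.0
      vertex 19.0 9.0 12.0
      vertex 0.0 9.0 12.0
    endloop
  endfacet
  facet normal 0.0000 -1.0000 0.0000
    outer loop
      vertex 0.0 0.0 0.0
      vertex 19.0 0.0 0.0
      vertex 19.0 0.0 12.0
    endloop
  endfacet
  facet normal 0.0000 -1.0000 0.0000
    outer loop
      vertex 0.0 0.0 0.0
      vertex 19.0 0.0 12.0
      vertex 0.0 0.0 12.0
    endloop
  endfacet
  facet normal 0.0000 1.0000 0.0000
    outer loop
      vertex 19.0 9.0 12.0
      vertex 19.0 9.0 0.0
      vertex 0.0 9.0 0.0
    endloop
  endfacet
  facet normal 0.0000 1.0000 0.0000
    outer loop
      vertex 0.0 9.0 12.0
      vertex 19.0 9.0 12.0
      vertex 0.0 9.0 0.0
    endloop
  endfacet
  facet normal -1.0000 0.0000 0.0000
    outer loop
      vertex 0.0 9.0 12.0
      vertex 0.0 9.0 0.0
      vertex 0.0 0.0 0.0
    endloop
  endfacet
  facet normal -1.0000 0.0000 0.0000
    outer loop
      vertex 0.0 0.0 12.0
      vertex 0.0 9.0 12.0
      vertex 0.0 0.0 0.0
    endloop
  endfacet
  facet normal 1.0000 0.0000 0.0000
    outer loop
      vertex 19.0 0.0 0.0
      vertex 19.0 9.0 0.0
      vertex 19.0 9.0 12.0
    endloop
  endfacet
  facet normal 1.0000 0.0000 0.0000
    outer loop
      vertex 19.0 0.0 0.0
      vertex 19.0 9.0 12.0
      vertex 19.0 0.0 12.0
    endloop
  endfacet
endsolid part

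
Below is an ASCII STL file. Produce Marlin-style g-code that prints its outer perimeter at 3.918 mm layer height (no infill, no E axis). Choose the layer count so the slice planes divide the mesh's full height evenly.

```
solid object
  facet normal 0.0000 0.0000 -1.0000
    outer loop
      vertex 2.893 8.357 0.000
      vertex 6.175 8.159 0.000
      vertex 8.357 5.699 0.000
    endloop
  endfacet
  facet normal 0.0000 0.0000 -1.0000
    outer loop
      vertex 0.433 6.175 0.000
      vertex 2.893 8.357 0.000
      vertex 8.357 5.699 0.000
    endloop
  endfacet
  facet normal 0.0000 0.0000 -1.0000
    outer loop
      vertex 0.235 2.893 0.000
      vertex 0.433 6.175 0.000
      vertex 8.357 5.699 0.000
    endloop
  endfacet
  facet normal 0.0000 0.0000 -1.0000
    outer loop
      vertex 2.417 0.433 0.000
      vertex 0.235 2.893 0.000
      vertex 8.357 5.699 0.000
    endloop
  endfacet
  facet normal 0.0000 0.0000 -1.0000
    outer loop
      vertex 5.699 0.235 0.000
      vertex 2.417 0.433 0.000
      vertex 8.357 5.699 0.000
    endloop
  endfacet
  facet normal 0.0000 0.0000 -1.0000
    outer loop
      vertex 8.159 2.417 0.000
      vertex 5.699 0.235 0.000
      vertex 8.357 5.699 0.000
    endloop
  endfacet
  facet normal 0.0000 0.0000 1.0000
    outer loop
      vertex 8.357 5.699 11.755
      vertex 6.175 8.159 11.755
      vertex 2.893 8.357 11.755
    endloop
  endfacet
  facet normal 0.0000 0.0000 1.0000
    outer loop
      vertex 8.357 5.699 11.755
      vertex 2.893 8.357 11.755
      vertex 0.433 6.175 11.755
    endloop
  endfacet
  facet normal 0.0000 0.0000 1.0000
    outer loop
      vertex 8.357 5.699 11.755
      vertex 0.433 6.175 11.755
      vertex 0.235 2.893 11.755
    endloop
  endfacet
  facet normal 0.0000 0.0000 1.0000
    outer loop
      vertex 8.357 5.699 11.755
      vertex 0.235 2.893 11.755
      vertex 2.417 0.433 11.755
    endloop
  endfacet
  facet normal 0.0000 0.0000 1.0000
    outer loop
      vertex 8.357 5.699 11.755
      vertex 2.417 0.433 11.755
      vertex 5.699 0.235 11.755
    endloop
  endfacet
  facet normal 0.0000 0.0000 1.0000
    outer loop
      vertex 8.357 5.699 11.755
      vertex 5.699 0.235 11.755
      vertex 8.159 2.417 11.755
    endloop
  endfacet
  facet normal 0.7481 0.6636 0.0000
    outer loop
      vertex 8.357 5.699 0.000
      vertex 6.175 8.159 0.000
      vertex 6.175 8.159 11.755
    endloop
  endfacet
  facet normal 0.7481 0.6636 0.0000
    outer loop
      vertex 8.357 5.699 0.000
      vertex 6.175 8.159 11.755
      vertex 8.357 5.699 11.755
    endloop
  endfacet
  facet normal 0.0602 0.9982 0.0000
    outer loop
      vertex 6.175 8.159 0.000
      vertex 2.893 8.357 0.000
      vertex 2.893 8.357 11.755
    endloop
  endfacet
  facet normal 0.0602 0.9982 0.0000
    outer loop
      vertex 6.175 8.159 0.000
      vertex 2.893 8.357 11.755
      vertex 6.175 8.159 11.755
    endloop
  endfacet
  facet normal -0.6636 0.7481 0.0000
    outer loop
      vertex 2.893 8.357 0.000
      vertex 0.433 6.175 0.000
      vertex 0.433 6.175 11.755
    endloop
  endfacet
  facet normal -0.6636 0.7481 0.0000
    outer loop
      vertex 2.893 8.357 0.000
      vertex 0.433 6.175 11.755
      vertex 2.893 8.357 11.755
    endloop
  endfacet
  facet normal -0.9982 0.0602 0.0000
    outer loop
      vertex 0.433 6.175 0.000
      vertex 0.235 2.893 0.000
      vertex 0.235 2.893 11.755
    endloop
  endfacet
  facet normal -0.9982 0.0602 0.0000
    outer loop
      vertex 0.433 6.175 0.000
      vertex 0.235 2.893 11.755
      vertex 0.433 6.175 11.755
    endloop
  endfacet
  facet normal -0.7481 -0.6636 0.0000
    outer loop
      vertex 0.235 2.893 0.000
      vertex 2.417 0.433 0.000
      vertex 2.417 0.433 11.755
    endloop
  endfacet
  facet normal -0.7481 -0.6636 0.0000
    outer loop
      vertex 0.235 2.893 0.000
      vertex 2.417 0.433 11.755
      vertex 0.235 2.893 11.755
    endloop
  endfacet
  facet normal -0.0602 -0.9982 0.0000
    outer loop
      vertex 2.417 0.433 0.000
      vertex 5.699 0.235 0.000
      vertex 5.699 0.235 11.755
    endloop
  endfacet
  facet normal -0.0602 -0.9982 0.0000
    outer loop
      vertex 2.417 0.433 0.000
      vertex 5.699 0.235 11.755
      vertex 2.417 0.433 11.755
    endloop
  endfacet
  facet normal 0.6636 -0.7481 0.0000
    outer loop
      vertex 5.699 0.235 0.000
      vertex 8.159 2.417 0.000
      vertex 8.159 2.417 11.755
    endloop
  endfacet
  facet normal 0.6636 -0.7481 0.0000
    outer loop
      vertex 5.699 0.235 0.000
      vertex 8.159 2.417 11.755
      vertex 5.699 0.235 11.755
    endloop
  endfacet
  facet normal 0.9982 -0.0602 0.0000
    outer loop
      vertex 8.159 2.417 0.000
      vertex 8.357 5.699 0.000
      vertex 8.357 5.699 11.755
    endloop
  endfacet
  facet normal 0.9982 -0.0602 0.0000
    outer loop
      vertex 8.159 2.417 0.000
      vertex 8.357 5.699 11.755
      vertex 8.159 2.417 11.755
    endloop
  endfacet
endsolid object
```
; perimeter-only toolpath
G21 ; units = mm
G90 ; absolute positioning
G28 ; home
; layer 1
G0 Z3.918
G0 X8.357 Y5.699
G1 X6.175 Y8.159
G1 X2.893 Y8.357
G1 X0.433 Y6.175
G1 X0.235 Y2.893
G1 X2.417 Y0.433
G1 X5.699 Y0.235
G1 X8.159 Y2.417
G1 X8.357 Y5.699
; layer 2
G0 Z7.837
G0 X8.357 Y5.699
G1 X6.175 Y8.159
G1 X2.893 Y8.357
G1 X0.433 Y6.175
G1 X0.235 Y2.893
G1 X2.417 Y0.433
G1 X5.699 Y0.235
G1 X8.159 Y2.417
G1 X8.357 Y5.699
; layer 3
G0 Z11.755
G0 X8.357 Y5.699
G1 X6.175 Y8.159
G1 X2.893 Y8.357
G1 X0.433 Y6.175
G1 X0.235 Y2.893
G1 X2.417 Y0.433
G1 X5.699 Y0.235
G1 X8.159 Y2.417
G1 X8.357 Y5.699
M2 ; end

The solid is a regular 8-sided prism (a cylinder approximated with 8 flat sides), circumscribed radius ≈ 4.3 mm, height ≈ 11.8 mm. Slicing at Δz = 3.918 mm — 3 equal slices spanning the solid's height, so layer i sits at z = i·h/3 — gives 3 non-empty perimeters. Each is a 8-segment closed polygon; G0 lifts to the layer z and rapids to the start vertex, then G1 traces the edges.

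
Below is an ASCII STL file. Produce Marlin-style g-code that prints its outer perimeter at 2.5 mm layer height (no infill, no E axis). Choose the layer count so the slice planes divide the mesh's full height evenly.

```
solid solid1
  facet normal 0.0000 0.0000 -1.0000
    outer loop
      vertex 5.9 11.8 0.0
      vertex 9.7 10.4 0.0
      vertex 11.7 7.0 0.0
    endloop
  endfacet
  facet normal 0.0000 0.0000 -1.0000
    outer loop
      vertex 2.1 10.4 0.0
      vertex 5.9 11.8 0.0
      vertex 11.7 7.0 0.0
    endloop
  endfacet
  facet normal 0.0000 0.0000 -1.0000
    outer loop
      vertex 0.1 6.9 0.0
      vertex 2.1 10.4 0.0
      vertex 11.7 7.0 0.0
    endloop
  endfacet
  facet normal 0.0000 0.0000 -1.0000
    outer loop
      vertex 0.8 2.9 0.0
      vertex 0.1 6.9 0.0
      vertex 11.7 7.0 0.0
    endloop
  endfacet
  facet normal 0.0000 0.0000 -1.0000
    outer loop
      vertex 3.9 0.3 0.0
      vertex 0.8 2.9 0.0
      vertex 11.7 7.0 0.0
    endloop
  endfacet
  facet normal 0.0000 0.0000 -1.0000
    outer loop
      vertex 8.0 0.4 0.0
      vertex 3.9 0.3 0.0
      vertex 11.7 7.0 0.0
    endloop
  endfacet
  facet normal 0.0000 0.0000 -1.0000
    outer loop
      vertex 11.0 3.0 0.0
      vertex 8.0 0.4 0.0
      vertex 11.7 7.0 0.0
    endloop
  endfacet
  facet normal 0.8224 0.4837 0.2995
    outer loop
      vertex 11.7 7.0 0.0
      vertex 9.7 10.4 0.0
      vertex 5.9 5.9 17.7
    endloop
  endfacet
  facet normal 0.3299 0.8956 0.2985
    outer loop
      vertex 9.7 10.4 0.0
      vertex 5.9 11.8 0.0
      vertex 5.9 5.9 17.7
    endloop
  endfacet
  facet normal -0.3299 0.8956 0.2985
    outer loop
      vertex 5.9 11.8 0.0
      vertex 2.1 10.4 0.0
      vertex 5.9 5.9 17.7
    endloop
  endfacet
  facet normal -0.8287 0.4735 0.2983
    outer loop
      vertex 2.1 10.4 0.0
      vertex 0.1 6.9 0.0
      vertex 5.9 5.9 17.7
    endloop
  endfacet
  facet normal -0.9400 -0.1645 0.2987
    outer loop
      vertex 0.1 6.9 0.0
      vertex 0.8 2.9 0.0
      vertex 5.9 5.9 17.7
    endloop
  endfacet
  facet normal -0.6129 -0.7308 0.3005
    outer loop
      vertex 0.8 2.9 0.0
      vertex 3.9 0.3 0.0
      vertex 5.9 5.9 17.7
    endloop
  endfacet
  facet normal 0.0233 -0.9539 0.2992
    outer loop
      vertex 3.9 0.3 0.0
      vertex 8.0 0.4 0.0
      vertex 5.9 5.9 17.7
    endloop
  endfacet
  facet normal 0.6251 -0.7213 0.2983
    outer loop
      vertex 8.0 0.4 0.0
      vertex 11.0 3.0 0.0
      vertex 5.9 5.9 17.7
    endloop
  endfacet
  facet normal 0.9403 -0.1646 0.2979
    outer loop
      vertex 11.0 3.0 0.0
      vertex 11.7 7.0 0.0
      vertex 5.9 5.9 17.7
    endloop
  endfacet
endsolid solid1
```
; perimeter-only toolpath
G21 ; units = mm
G90 ; absolute positioning
G28 ; home
; layer 1
G0 Z2.5
G0 X10.9 Y6.8
G1 X9.2 Y9.8
G1 X5.9 Y11.0
G1 X2.6 Y9.8
G1 X0.9 Y6.8
G1 X1.5 Y3.3
G1 X4.2 Y1.1
G1 X7.7 Y1.2
G1 X10.3 Y3.4
G1 X10.9 Y6.8
; layer 2
G0 Z5.1
G0 X10.0 Y6.7
G1 X8.6 Y9.1
G1 X5.9 Y10.1
G1 X3.2 Y9.1
G1 X1.8 Y6.6
G1 X2.3 Y3.8
G1 X4.5 Y1.9
G1 X7.4 Y2.0
G1 X9.5 Y3.8
G1 X10.0 Y6.7
; layer 3
G0 Z7.6
G0 X9.2 Y6.5
G1 X8.1 Y8.5
G1 X5.9 Y9.3
G1 X3.7 Y8.5
G1 X2.6 Y6.5
G1 X3.0 Y4.2
G1 X4.8 Y2.7
G1 X7.1 Y2.8
G1 X8.8 Y4.2
G1 X9.2 Y6.5
; layer 4
G0 Z10.1
G0 X8.4 Y6.4
G1 X7.5 Y7.8
G1 X5.9 Y8.4
G1 X4.3 Y7.8
G1 X3.4 Y6.3
G1 X3.7 Y4.6
G1 X5.0 Y3.5
G1 X6.8 Y3.5
G1 X8.1 Y4.7
G1 X8.4 Y6.4
; layer 5
G0 Z12.6
G0 X7.6 Y6.2
G1 X7.0 Y7.2
G1 X5.9 Y7.6
G1 X4.8 Y7.2
G1 X4.2 Y6.2
G1 X4.4 Y5.0
G1 X5.3 Y4.3
G1 X6.5 Y4.3
G1 X7.4 Y5.1
G1 X7.6 Y6.2
; layer 6
G0 Z15.2
G0 X6.7 Y6.1
G1 X6.4 Y6.5
G1 X5.9 Y6.7
G1 X5.4 Y6.5
G1 X5.1 Y6.0
G1 X5.2 Y5.5
G1 X5.6 Y5.1
G1 X6.2 Y5.1
G1 X6.6 Y5.5
G1 X6.7 Y6.1
M2 ; end

The solid is a regular 9-sided pyramid, base circumscribed radius ≈ 5.9 mm, apex at z ≈ 17.7 mm. Slicing at Δz = 2.5 mm — 7 equal slices spanning the solid's height, so layer i sits at z = i·h/7 — gives 6 non-empty perimeters. Each is a 9-segment closed polygon; G0 lifts to the layer z and rapids to the start vertex, then G1 traces the edges. The cross-section shrinks linearly with z (the slice at the apex is degenerate and omitted).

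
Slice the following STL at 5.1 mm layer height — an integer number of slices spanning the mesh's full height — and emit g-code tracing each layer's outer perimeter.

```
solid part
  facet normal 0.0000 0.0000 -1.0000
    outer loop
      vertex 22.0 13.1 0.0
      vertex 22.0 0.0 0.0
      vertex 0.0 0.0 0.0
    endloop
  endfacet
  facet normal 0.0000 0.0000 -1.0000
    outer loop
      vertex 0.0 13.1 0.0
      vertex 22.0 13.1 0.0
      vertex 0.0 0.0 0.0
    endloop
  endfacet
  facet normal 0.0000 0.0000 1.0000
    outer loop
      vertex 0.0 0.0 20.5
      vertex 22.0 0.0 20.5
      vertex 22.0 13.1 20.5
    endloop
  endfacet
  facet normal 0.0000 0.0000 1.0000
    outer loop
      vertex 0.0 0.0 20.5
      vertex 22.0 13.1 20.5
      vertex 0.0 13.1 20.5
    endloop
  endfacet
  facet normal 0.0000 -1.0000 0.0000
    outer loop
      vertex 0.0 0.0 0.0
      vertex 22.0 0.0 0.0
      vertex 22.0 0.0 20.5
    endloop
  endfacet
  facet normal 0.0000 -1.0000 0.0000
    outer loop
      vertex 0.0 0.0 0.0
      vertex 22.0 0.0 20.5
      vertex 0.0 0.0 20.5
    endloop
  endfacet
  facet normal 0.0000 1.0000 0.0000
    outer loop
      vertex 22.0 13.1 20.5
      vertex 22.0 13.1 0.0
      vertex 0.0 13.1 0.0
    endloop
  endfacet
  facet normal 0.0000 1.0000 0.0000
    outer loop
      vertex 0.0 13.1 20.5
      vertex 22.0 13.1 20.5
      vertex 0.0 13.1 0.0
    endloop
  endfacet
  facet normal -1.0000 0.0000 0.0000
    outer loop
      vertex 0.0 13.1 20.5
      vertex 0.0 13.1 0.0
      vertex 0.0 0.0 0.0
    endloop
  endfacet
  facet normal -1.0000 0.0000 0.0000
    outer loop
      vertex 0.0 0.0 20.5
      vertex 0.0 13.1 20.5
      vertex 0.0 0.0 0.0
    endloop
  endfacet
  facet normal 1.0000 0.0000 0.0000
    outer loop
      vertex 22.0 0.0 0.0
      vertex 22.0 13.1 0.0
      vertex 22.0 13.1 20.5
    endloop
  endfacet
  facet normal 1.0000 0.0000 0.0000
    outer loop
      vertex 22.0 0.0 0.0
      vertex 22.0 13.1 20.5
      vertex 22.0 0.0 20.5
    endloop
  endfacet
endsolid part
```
; perimeter-only toolpath
G21 ; units = mm
G90 ; absolute positioning
G28 ; home
; layer 1
G0 Z5.1
G0 X0.0 Y0.0
G1 X22.0 Y0.0
G1 X22.0 Y13.1
G1 X0.0 Y13.1
G1 X0.0 Y0.0
; layer 2
G0 Z10.2
G0 X0.0 Y0.0
G1 X22.0 Y0.0
G1 X22.0 Y13.1
G1 X0.0 Y13.1
G1 X0.0 Y0.0
; layer 3
G0 Z15.4
G0 X0.0 Y0.0
G1 X22.0 Y0.0
G1 X22.0 Y13.1
G1 X0.0 Y13.1
G1 X0.0 Y0.0
; layer 4
G0 Z20.5
G0 X0.0 Y0.0
G1 X22.0 Y0.0
G1 X22.0 Y13.1
G1 X0.0 Y13.1
G1 X0.0 Y0.0
M2 ; end

The solid is a rectangular box, roughly 22 × 13.1 mm footprint and 20.5 mm tall. Slicing at Δz = 5.1 mm — 4 equal slices spanning the solid's height, so layer i sits at z = i·h/4 — gives 4 non-empty perimeters. Each is a 4-segment closed polygon; G0 lifts to the layer z and rapids to the start vertex, then G1 traces the edges.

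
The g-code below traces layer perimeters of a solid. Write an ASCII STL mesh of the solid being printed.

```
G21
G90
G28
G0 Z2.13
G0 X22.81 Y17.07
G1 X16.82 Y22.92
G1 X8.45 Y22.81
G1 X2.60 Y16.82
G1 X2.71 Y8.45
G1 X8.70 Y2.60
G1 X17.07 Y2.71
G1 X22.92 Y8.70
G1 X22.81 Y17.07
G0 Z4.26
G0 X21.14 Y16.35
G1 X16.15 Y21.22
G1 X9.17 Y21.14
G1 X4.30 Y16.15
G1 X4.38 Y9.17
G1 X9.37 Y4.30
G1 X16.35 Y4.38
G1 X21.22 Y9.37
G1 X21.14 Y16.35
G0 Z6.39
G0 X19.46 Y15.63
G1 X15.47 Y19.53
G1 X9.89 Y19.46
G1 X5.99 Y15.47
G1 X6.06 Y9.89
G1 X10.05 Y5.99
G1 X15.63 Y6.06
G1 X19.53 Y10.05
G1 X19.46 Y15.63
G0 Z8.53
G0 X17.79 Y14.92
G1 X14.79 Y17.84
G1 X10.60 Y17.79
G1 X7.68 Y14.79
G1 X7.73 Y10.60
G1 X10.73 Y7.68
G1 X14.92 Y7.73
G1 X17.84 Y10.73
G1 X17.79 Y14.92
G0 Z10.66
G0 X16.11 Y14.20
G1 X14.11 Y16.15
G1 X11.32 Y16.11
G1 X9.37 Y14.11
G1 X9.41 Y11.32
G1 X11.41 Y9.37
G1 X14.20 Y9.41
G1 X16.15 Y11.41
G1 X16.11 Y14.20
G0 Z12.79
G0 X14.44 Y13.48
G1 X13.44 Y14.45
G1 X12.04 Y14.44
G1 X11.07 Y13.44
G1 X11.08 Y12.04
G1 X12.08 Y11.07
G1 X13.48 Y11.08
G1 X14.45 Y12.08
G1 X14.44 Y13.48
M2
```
solid part
  facet normal 0.0000 0.0000 -1.0000
    outer loop
      vertex 7.73 24.49 0.00
      vertex 17.50 24.61 0.00
      vertex 24.49 17.79 0.00
    endloop
  endfacet
  facet normal 0.0000 0.0000 -1.0000
    outer loop
      vertex 0.91 17.50 0.00
      vertex 7.73 24.49 0.00
      vertex 24.49 17.79 0.00
    endloop
  endfacet
  facet normal 0.0000 0.0000 -1.0000
    outer loop
      vertex 1.03 7.73 0.00
      vertex 0.91 17.50 0.00
      vertex 24.49 17.79 0.00
    endloop
  endfacet
  facet normal 0.0000 0.0000 -1.0000
    outer loop
      vertex 8.02 0.91 0.00
      vertex 1.03 7.73 0.00
      vertex 24.49 17.79 0.00
    endloop
  endfacet
  facet normal 0.0000 0.0000 -1.0000
    outer loop
      vertex 17.79 1.03 0.00
      vertex 8.02 0.91 0.00
      vertex 24.49 17.79 0.00
    endloop
  endfacet
  facet normal 0.0000 0.0000 -1.0000
    outer loop
      vertex 24.61 8.02 0.00
      vertex 17.79 1.03 0.00
      vertex 24.49 17.79 0.00
    endloop
  endfacet
  facet normal 0.5479 0.5615 0.6201
    outer loop
      vertex 24.49 17.79 0.00
      vertex 17.50 24.61 0.00
      vertex 12.76 12.76 14.92
    endloop
  endfacet
  facet normal -0.0096 0.7845 0.6200
    outer loop
      vertex 17.50 24.61 0.00
      vertex 7.73 24.49 0.00
      vertex 12.76 12.76 14.92
    endloop
  endfacet
  facet normal -0.5615 0.5479 0.6201
    outer loop
      vertex 7.73 24.49 0.00
      vertex 0.91 17.50 0.00
      vertex 12.76 12.76 14.92
    endloop
  endfacet
  facet normal -0.7845 -0.0096 0.6200
    outer loop
      vertex 0.91 17.50 0.00
      vertex 1.03 7.73 0.00
      vertex 12.76 12.76 14.92
    endloop
  endfacet
  facet normal -0.5479 -0.5615 0.6201
    outer loop
      vertex 1.03 7.73 0.00
      vertex 8.02 0.91 0.00
      vertex 12.76 12.76 14.92
    endloop
  endfacet
  facet normal 0.0096 -0.7845 0.6200
    outer loop
      vertex 8.02 0.91 0.00
      vertex 17.79 1.03 0.00
      vertex 12.76 12.76 14.92
    endloop
  endfacet
  facet normal 0.5615 -0.5479 0.6201
    outer loop
      vertex 17.79 1.03 0.00
      vertex 24.61 8.02 0.00
      vertex 12.76 12.76 14.92
    endloop
  endfacet
  facet normal 0.7845 0.0096 0.6200
    outer loop
      vertex 24.61 8.02 0.00
      vertex 24.49 17.79 0.00
      vertex 12.76 12.76 14.92
    endloop
  endfacet
endsolid part

The G0 Z moves step by Δz≈2.13 mm. The G1 loops shrink linearly with z, so the solid tapers from its base footprint up to z≈14.9. Closing with a flat bottom cap and the tapered top and triangulating gives 14 facets — a regular 8-sided pyramid, base circumscribed radius ≈ 12.8 mm, apex at z ≈ 14.9 mm.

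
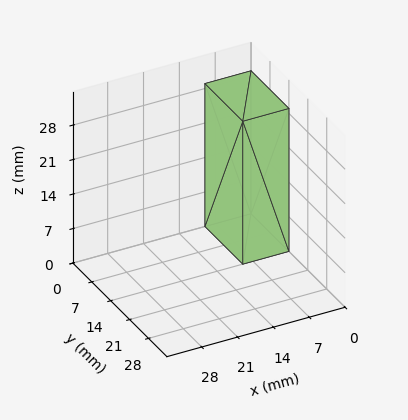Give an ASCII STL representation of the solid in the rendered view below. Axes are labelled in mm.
Reading the render: the shape is a rectangular box, roughly 9 × 14 mm footprint and 29 mm tall (dimensions read to the nearest mm from the axis ticks). For the STL, each face is triangulated and given an outward normal.

solid part
  facet normal 0.0000 0.0000 -1.0000
    outer loop
      vertex 9.000 14.000 0.000
      vertex 9.000 0.000 0.000
      vertex 0.000 0.000 0.000
    endloop
  endfacet
  facet normal 0.0000 0.0000 -1.0000
    outer loop
      vertex 0.000 14.000 0.000
      vertex 9.000 14.000 0.000
      vertex 0.000 0.000 0.000
    endloop
  endfacet
  facet normal 0.0000 0.0000 1.0000
    outer loop
      vertex 0.000 0.000 29.000
      vertex 9.000 0.000 29.000
      vertex 9.000 14.000 29.000
    endloop
  endfacet
  facet normal 0.0000 0.0000 1.0000
    outer loop
      vertex 0.000 0.000 29.000
      vertex 9.000 14.000 29.000
      vertex 0.000 14.000 29.000
    endloop
  endfacet
  facet normal 0.0000 -1.0000 0.0000
    outer loop
      vertex 0.000 0.000 0.000
      vertex 9.000 0.000 0.000
      vertex 9.000 0.000 29.000
    endloop
  endfacet
  facet normal 0.0000 -1.0000 0.0000
    outer loop
      vertex 0.000 0.000 0.000
      vertex 9.000 0.000 29.000
      vertex 0.000 0.000 29.000
    endloop
  endfacet
  facet normal 0.0000 1.0000 0.0000
    outer loop
      vertex 9.000 14.000 29.000
      vertex 9.000 14.000 0.000
      vertex 0.000 14.000 0.000
    endloop
  endfacet
  facet normal 0.0000 1.0000 0.0000
    outer loop
      vertex 0.000 14.000 29.000
      vertex 9.000 14.000 29.000
      vertex 0.000 14.000 0.000
    endloop
  endfacet
  facet normal -1.0000 0.0000 0.0000
    outer loop
      vertex 0.000 14.000 29.000
      vertex 0.000 14.000 0.000
      vertex 0.000 0.000 0.000
    endloop
  endfacet
  facet normal -1.0000 0.0000 0.0000
    outer loop
      vertex 0.000 0.000 29.000
      vertex 0.000 14.000 29.000
      vertex 0.000 0.000 0.000
    endloop
  endfacet
  facet normal 1.0000 0.0000 0.0000
    outer loop
      vertex 9.000 0.000 0.000
      vertex 9.000 14.000 0.000
      vertex 9.000 14.000 29.000
    endloop
  endfacet
  facet normal 1.0000 0.0000 0.0000
    outer loop
      vertex 9.000 0.000 0.000
      vertex 9.000 14.000 29.000
      vertex 9.000 0.000 29.000
    endloop
  endfacet
endsolid part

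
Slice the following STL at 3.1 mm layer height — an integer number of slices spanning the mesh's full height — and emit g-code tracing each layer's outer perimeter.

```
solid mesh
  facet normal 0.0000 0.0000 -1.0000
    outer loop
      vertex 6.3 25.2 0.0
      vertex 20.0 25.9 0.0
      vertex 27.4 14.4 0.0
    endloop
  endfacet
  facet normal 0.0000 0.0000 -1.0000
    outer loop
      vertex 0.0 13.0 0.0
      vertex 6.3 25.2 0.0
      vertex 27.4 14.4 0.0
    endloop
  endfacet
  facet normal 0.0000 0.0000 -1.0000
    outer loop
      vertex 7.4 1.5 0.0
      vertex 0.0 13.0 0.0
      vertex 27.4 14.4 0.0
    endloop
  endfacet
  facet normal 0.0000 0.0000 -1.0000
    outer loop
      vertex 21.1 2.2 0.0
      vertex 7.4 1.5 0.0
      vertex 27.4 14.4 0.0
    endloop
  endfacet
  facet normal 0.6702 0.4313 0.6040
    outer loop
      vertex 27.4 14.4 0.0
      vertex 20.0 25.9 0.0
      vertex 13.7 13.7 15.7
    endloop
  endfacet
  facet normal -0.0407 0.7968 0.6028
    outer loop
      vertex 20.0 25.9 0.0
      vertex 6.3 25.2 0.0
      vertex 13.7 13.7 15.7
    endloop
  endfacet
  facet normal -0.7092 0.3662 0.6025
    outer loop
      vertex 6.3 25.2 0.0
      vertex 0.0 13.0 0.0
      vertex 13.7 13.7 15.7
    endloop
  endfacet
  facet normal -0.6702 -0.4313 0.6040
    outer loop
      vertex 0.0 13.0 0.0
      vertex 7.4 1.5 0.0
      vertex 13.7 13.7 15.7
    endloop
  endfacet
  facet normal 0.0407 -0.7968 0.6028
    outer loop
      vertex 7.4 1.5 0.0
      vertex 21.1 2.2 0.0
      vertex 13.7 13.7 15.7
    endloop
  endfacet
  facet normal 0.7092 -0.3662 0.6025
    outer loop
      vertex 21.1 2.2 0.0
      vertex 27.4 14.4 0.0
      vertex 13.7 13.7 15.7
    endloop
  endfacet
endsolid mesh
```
; perimeter-only toolpath
G21 ; units = mm
G90 ; absolute positioning
G28 ; home
; layer 1
G0 Z3.1
G0 X24.7 Y14.3
G1 X18.7 Y23.5
G1 X7.8 Y22.9
G1 X2.7 Y13.1
G1 X8.7 Y3.9
G1 X19.6 Y4.5
G1 X24.7 Y14.3
; layer 2
G0 Z6.3
G0 X21.9 Y14.1
G1 X17.5 Y21.0
G1 X9.3 Y20.6
G1 X5.5 Y13.3
G1 X9.9 Y6.4
G1 X18.1 Y6.8
G1 X21.9 Y14.1
; layer 3
G0 Z9.4
G0 X19.2 Y14.0
G1 X16.2 Y18.6
G1 X10.7 Y18.3
G1 X8.2 Y13.4
G1 X11.2 Y8.8
G1 X16.7 Y9.1
G1 X19.2 Y14.0
; layer 4
G0 Z12.6
G0 X16.4 Y13.8
G1 X15.0 Y16.1
G1 X12.2 Y16.0
G1 X11.0 Y13.6
G1 X12.4 Y11.3
G1 X15.2 Y11.4
G1 X16.4 Y13.8
M2 ; end

The solid is a regular 6-sided pyramid, base circumscribed radius ≈ 13.7 mm, apex at z ≈ 15.7 mm. Slicing at Δz = 3.1 mm — 5 equal slices spanning the solid's height, so layer i sits at z = i·h/5 — gives 4 non-empty perimeters. Each is a 6-segment closed polygon; G0 lifts to the layer z and rapids to the start vertex, then G1 traces the edges. The cross-section shrinks linearly with z (the slice at the apex is degenerate and omitted).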